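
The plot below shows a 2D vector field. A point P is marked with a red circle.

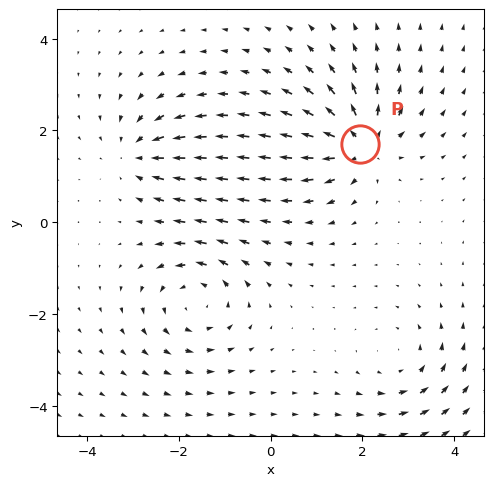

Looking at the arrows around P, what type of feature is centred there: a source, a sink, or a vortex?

At P (2.0, 1.7) the arrows spread outward. Divergence about +6, curl ≈0 — positive divergence with near-zero curl is a source.

source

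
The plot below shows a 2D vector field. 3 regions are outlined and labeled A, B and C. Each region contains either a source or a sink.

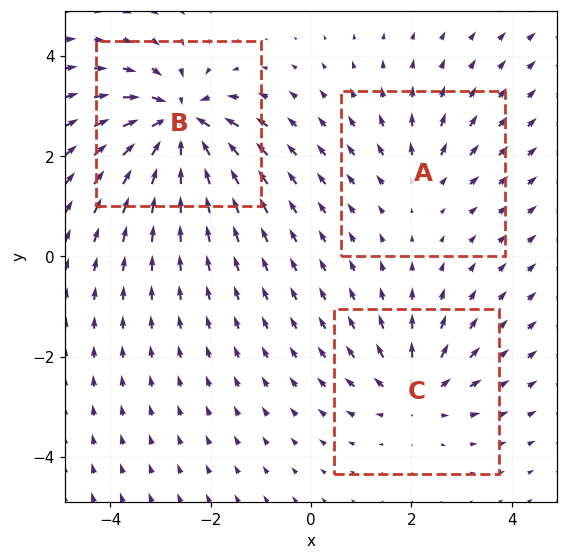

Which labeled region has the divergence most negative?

B

Divergence at each region's feature centre — A: about +2, B: about -6, C: about +4. Region B is most negative.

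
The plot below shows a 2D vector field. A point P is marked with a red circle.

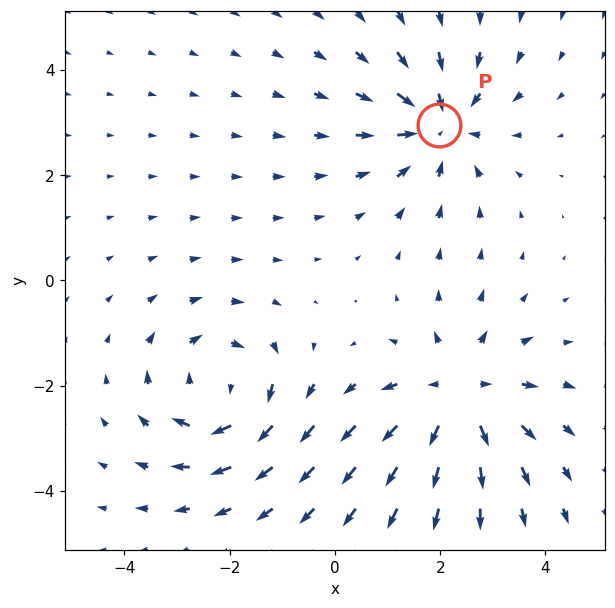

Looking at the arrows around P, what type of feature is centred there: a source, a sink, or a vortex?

At P (2.0, 3.0) the arrows converge inward. Divergence about -5, curl ≈0 — negative divergence with near-zero curl is a sink.

sink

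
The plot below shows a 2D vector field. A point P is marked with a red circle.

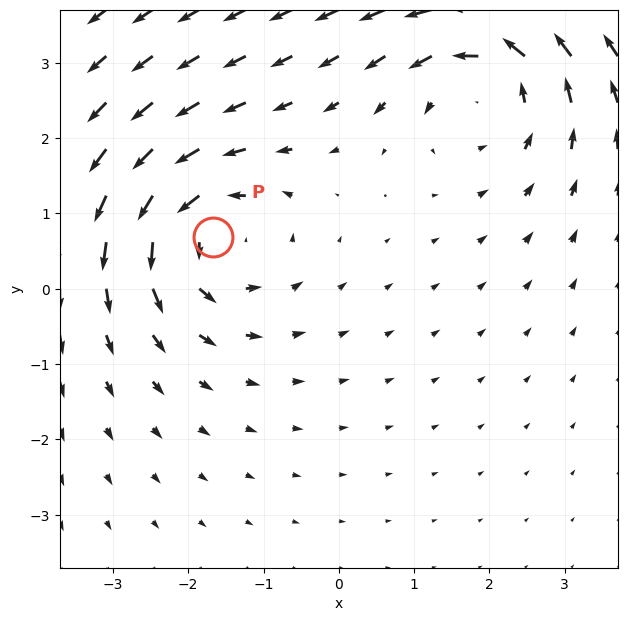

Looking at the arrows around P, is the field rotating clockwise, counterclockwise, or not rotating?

Near P at (-1.7, 0.7) the arrows circulate counterclockwise. The curl (z-component) there is about +5; positive curl means counterclockwise rotation.

counterclockwise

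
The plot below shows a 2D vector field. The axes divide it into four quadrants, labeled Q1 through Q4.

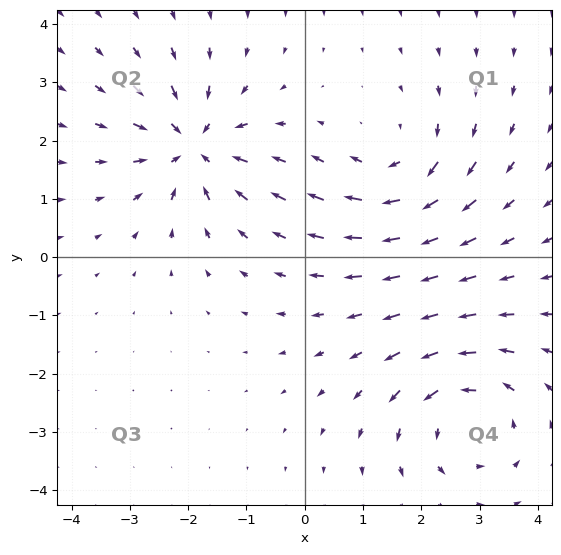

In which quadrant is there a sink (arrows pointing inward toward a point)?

Q2

The sink sits at approximately (-1.9, 1.9), which lies in quadrant Q2. The divergence there is about -5, negative as expected for a sink.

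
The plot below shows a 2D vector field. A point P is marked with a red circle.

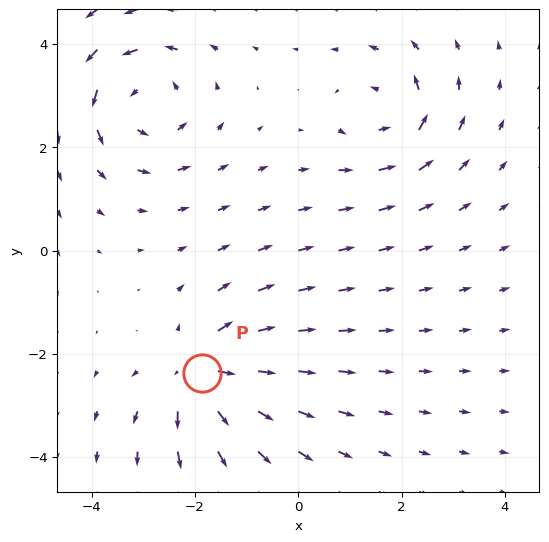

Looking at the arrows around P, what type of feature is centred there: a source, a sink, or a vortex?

source

At P (-1.9, -2.4) the arrows spread outward. Divergence about +5, curl ≈0 — positive divergence with near-zero curl is a source.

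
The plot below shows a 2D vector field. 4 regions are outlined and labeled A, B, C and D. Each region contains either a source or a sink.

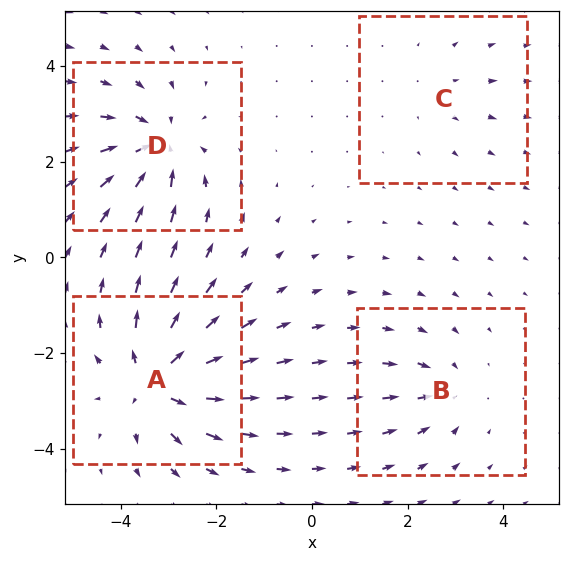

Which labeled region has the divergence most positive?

A

Divergence at each region's feature centre — A: about +7, B: about -4, C: about +2, D: about -6. Region A is most positive.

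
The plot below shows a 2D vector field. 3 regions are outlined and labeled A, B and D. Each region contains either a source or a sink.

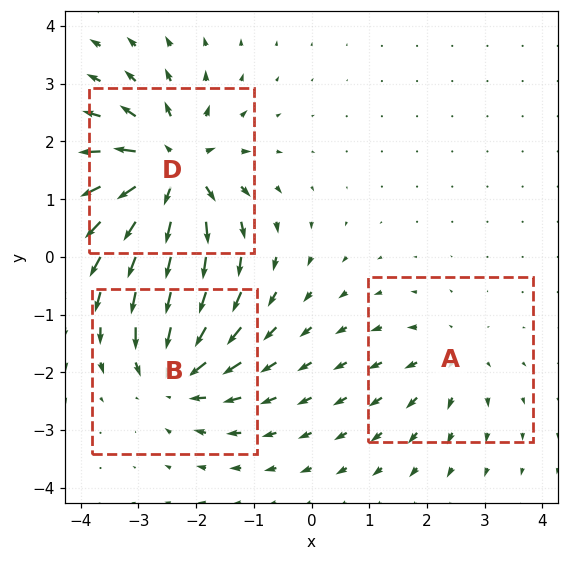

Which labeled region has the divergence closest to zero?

Divergence at each region's feature centre — A: about +2, B: about -4, D: about +6. Region A is closest to zero.

A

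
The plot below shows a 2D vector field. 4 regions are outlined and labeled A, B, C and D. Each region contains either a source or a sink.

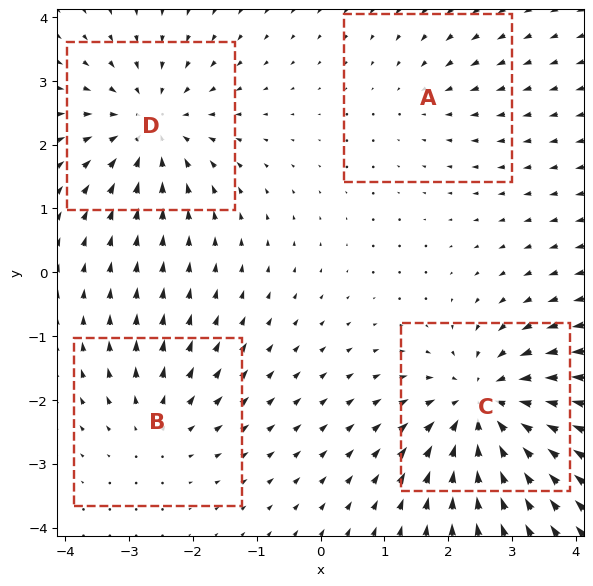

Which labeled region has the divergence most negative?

C

Divergence at each region's feature centre — A: about -2, B: about +3, C: about -6, D: about -5. Region C is most negative.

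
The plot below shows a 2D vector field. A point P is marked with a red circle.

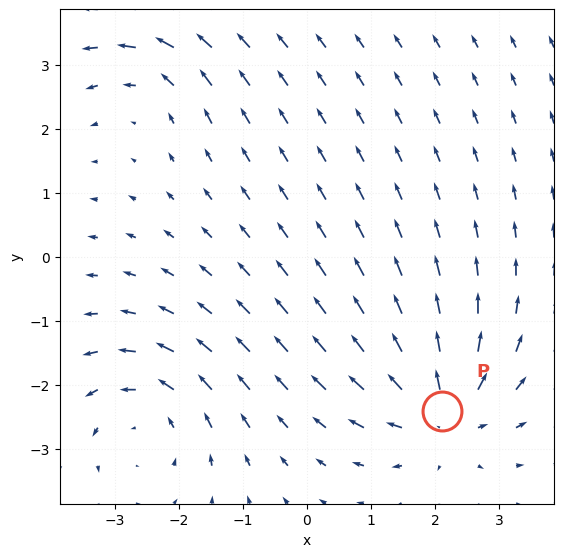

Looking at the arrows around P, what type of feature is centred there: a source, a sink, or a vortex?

source

At P (2.1, -2.4) the arrows spread outward. Divergence about +6, curl ≈0 — positive divergence with near-zero curl is a source.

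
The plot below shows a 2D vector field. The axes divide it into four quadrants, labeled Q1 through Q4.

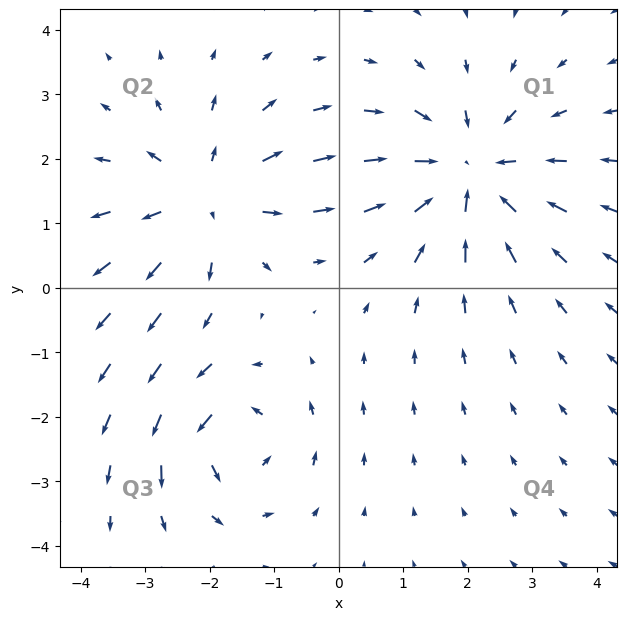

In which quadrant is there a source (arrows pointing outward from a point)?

Q2

The source sits at approximately (-2.1, 1.4), which lies in quadrant Q2. The divergence there is about +4, positive as expected for a source.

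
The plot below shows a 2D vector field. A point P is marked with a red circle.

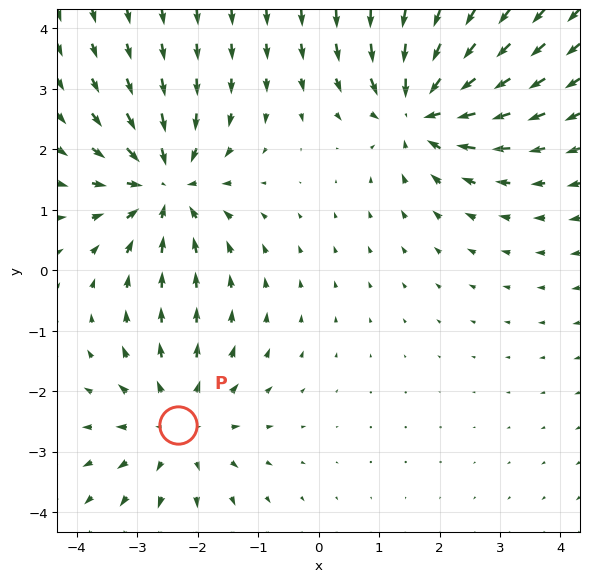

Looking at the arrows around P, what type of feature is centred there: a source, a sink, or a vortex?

source

At P (-2.3, -2.6) the arrows spread outward. Divergence about +2, curl ≈0 — positive divergence with near-zero curl is a source.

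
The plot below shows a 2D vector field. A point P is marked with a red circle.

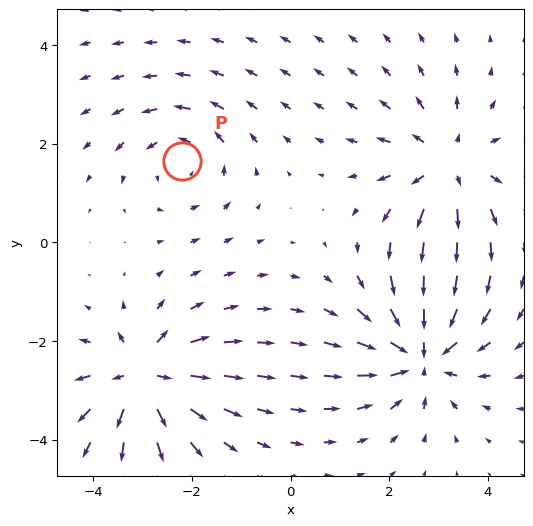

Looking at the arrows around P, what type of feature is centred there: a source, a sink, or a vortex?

vortex

At P (-2.2, 1.6) the arrows circulate counterclockwise. Divergence ≈0, curl about +3 — near-zero divergence with nonzero curl is a vortex.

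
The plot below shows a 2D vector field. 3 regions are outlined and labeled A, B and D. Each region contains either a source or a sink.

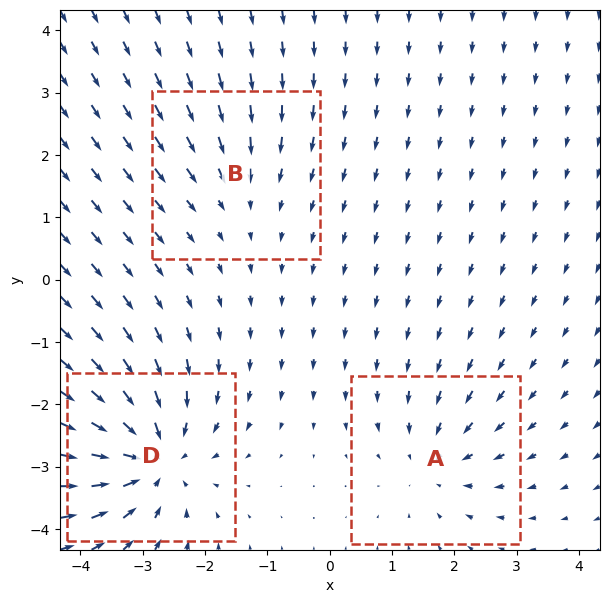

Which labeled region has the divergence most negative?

D

Divergence at each region's feature centre — A: about -3, B: about -2, D: about -6. Region D is most negative.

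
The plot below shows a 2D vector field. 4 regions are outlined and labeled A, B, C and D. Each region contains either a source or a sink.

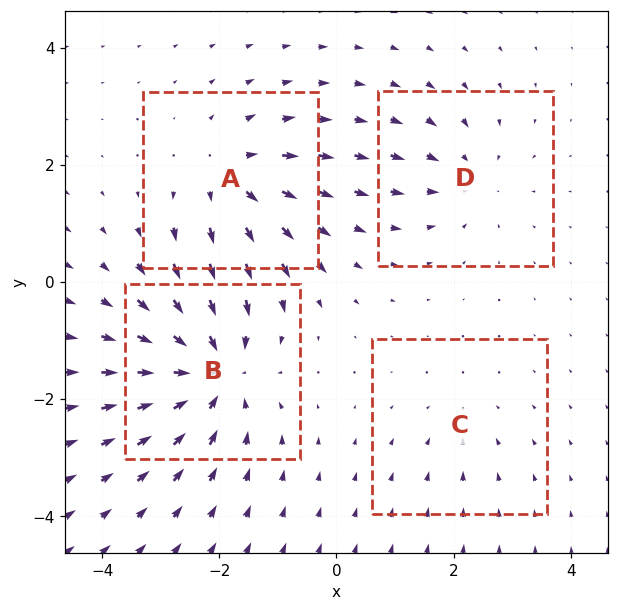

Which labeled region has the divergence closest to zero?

Divergence at each region's feature centre — A: about +5, B: about -6, C: about -2, D: about -3. Region C is closest to zero.

C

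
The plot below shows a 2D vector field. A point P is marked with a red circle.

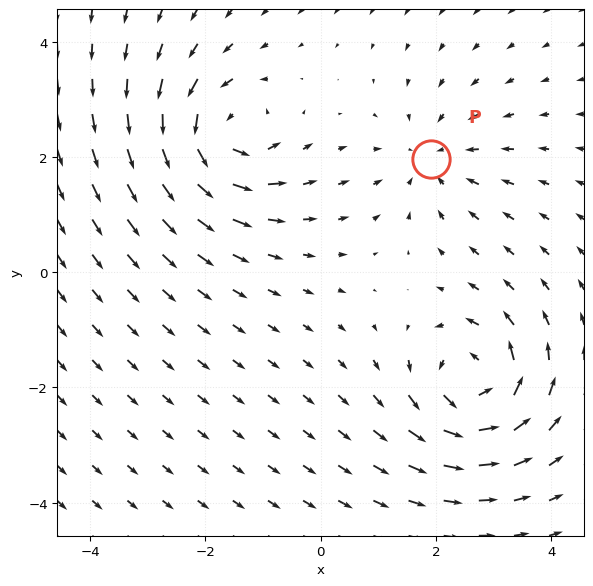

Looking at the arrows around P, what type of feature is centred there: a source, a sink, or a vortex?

At P (1.9, 2.0) the arrows converge inward. Divergence about -3, curl ≈0 — negative divergence with near-zero curl is a sink.

sink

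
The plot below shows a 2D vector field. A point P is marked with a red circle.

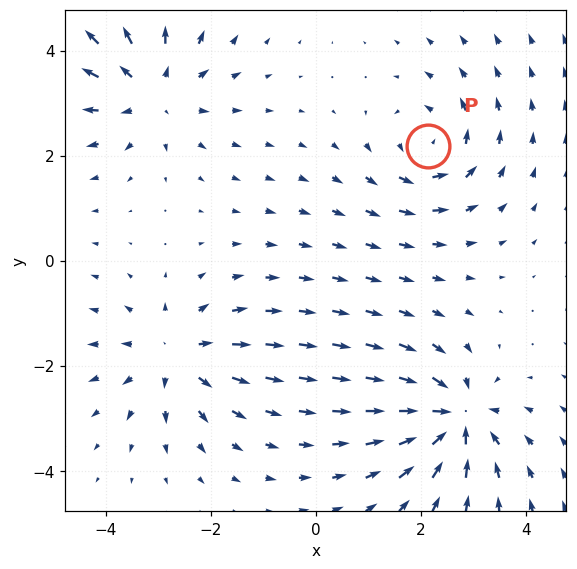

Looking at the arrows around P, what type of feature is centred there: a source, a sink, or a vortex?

vortex

At P (2.1, 2.2) the arrows circulate counterclockwise. Divergence ≈0, curl about +4 — near-zero divergence with nonzero curl is a vortex.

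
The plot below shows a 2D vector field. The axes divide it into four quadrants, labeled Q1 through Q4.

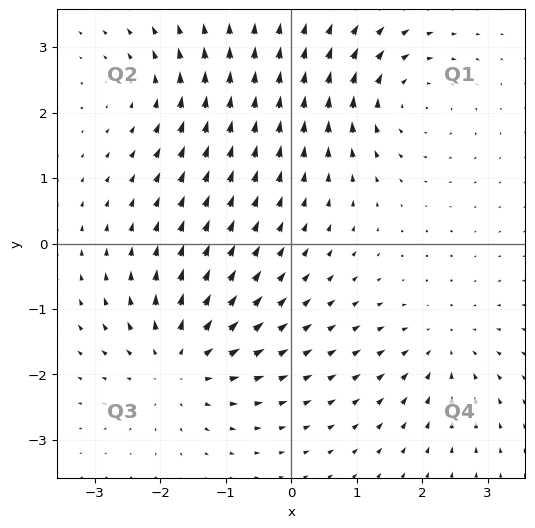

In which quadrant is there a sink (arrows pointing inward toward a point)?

The sink sits at approximately (2.3, -1.6), which lies in quadrant Q4. The divergence there is about -4, negative as expected for a sink.

Q4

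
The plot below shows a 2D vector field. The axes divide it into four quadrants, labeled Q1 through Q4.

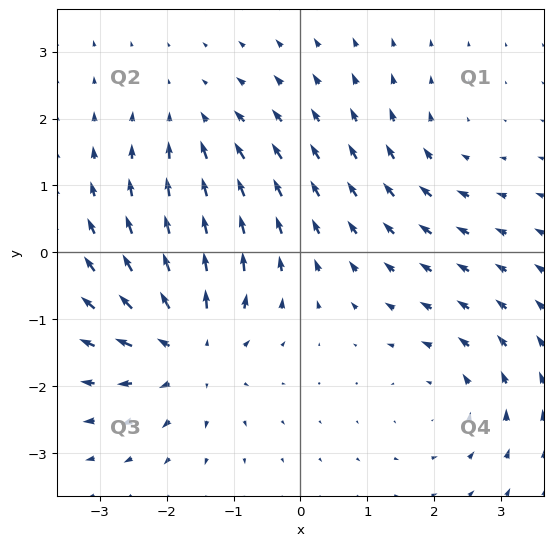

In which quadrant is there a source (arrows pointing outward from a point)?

The source sits at approximately (-1.7, -1.4), which lies in quadrant Q3. The divergence there is about +5, positive as expected for a source.

Q3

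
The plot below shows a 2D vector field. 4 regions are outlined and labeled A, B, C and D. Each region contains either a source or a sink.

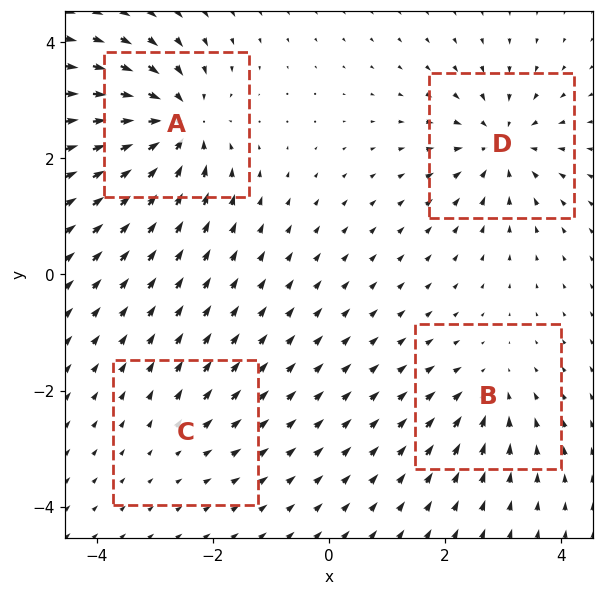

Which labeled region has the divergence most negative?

A

Divergence at each region's feature centre — A: about -8, B: about -4, C: about +2, D: about -6. Region A is most negative.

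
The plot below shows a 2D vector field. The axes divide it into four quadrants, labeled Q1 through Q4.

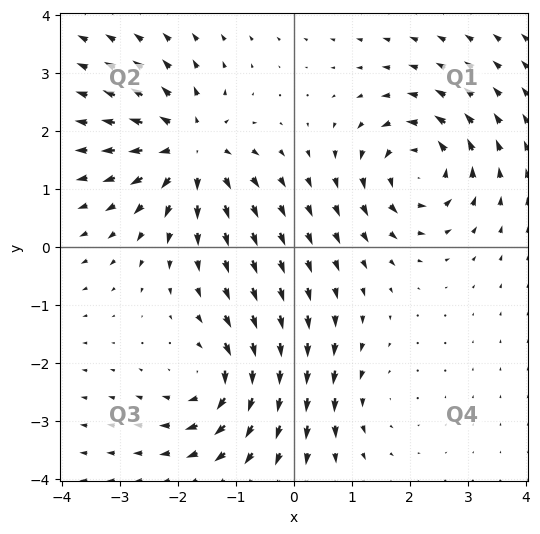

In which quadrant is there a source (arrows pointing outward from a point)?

The source sits at approximately (-1.8, 1.7), which lies in quadrant Q2. The divergence there is about +5, positive as expected for a source.

Q2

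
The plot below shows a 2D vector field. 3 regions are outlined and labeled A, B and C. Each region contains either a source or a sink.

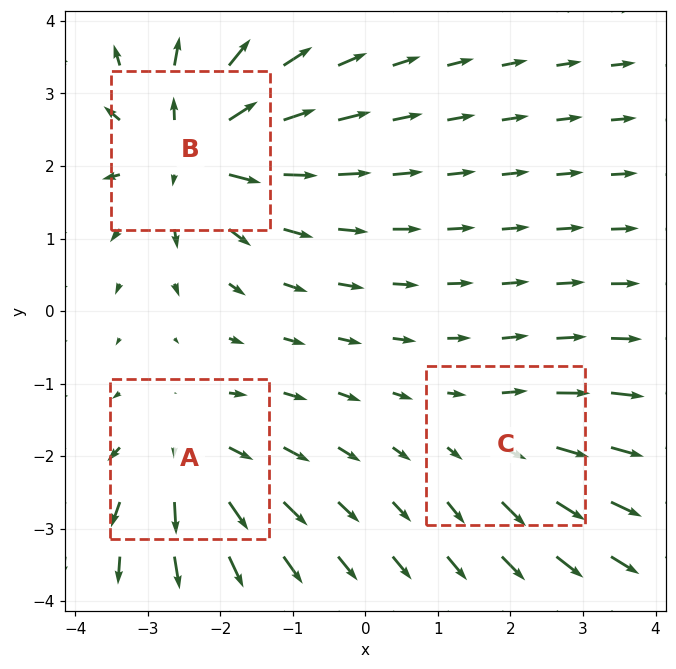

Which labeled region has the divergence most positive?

B

Divergence at each region's feature centre — A: about +3, B: about +5, C: about +2. Region B is most positive.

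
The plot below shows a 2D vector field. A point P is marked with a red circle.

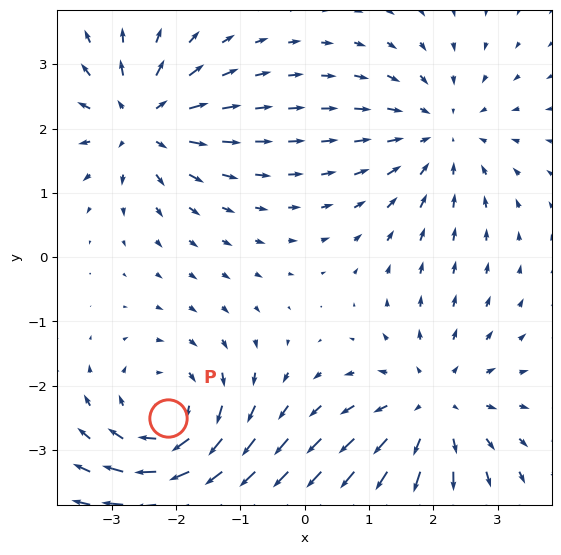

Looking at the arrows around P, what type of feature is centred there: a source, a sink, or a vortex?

vortex

At P (-2.1, -2.5) the arrows circulate clockwise. Divergence ≈0, curl about -5 — near-zero divergence with nonzero curl is a vortex.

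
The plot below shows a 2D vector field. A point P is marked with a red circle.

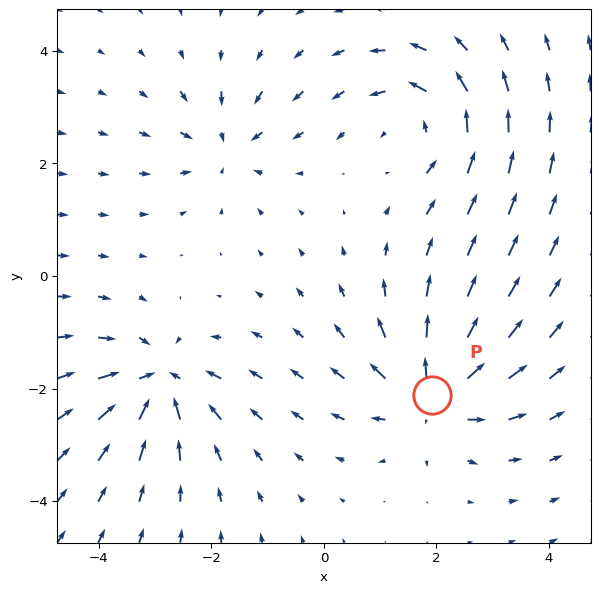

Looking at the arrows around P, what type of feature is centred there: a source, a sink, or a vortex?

source

At P (1.9, -2.1) the arrows spread outward. Divergence about +7, curl ≈0 — positive divergence with near-zero curl is a source.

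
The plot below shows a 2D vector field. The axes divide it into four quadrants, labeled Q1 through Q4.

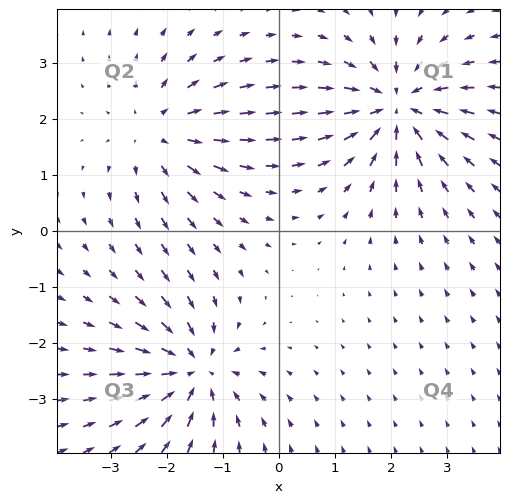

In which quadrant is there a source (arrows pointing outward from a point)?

Q2

The source sits at approximately (-2.1, 1.8), which lies in quadrant Q2. The divergence there is about +3, positive as expected for a source.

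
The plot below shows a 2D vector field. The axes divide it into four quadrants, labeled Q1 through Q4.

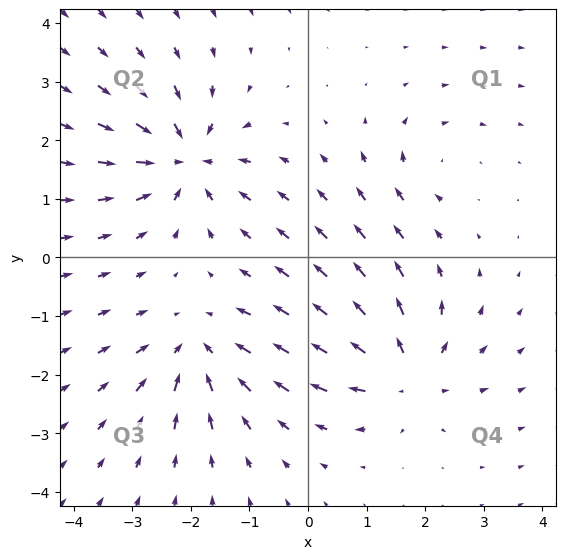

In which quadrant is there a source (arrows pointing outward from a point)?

The source sits at approximately (1.7, -2.0), which lies in quadrant Q4. The divergence there is about +5, positive as expected for a source.

Q4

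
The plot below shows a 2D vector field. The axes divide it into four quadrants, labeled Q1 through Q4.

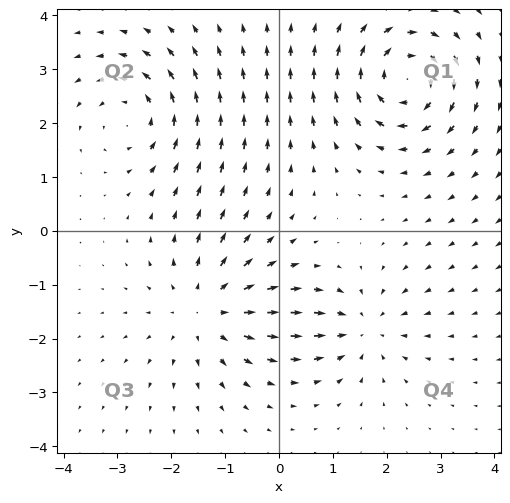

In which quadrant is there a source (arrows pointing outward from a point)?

The source sits at approximately (-1.4, -1.5), which lies in quadrant Q3. The divergence there is about +4, positive as expected for a source.

Q3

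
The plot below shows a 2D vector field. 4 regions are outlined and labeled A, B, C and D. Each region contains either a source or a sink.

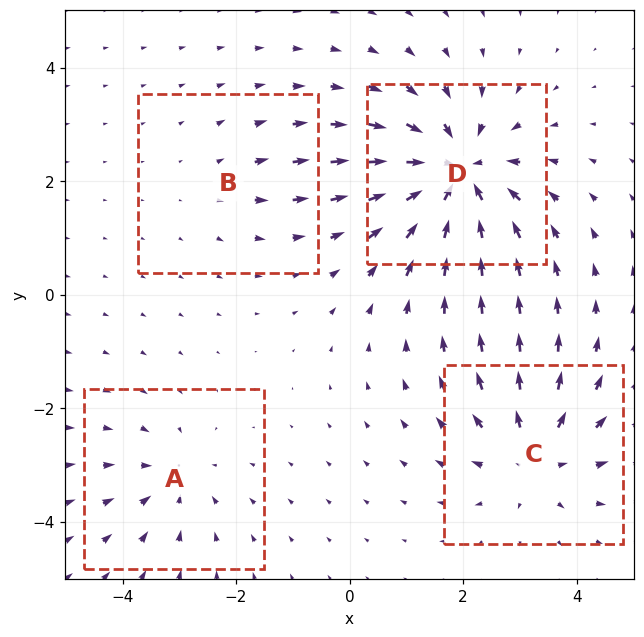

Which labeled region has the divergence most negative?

D

Divergence at each region's feature centre — A: about -3, B: about +2, C: about +5, D: about -7. Region D is most negative.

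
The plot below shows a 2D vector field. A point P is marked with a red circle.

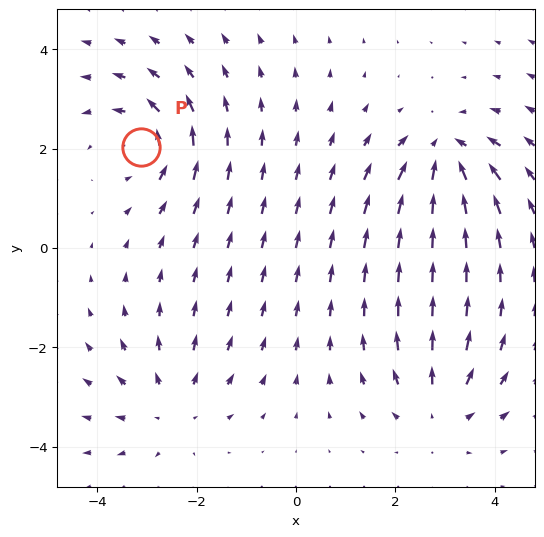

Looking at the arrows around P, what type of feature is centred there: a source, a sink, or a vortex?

vortex

At P (-3.1, 2.0) the arrows circulate counterclockwise. Divergence ≈0, curl about +5 — near-zero divergence with nonzero curl is a vortex.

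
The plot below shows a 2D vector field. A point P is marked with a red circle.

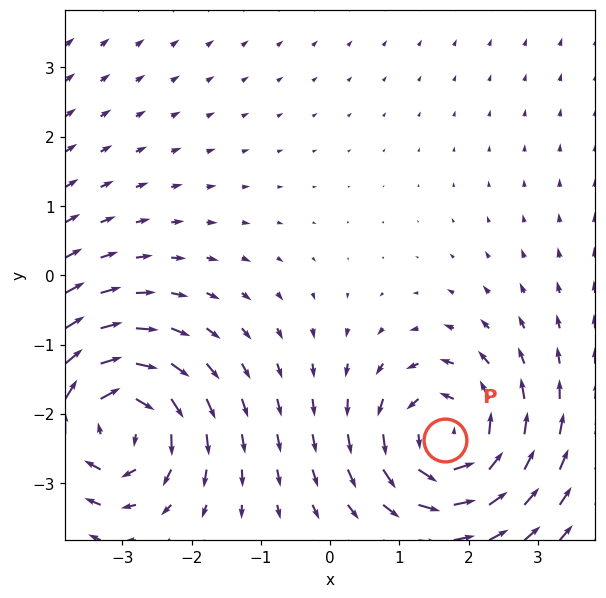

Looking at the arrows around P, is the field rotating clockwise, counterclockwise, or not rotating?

counterclockwise

Near P at (1.7, -2.4) the arrows circulate counterclockwise. The curl (z-component) there is about +4; positive curl means counterclockwise rotation.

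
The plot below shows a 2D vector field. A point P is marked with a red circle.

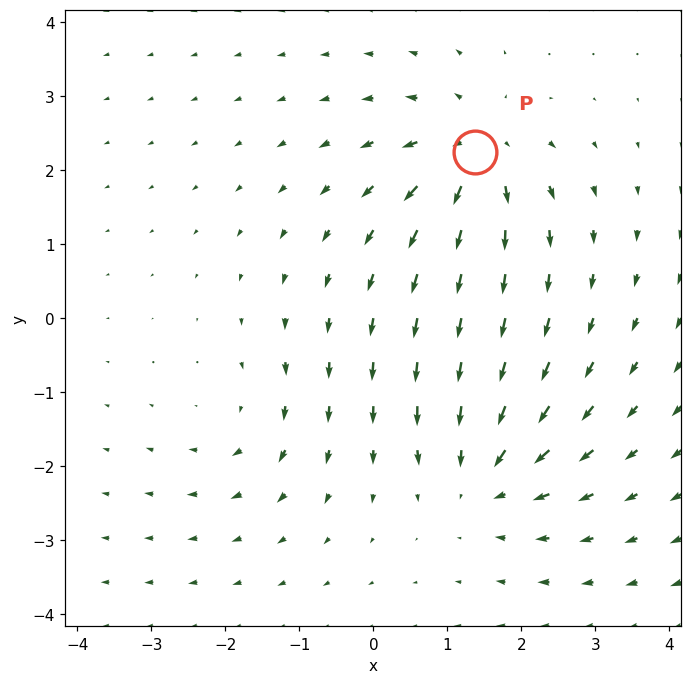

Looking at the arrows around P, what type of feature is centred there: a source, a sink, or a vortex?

At P (1.4, 2.2) the arrows spread outward. Divergence about +5, curl ≈0 — positive divergence with near-zero curl is a source.

source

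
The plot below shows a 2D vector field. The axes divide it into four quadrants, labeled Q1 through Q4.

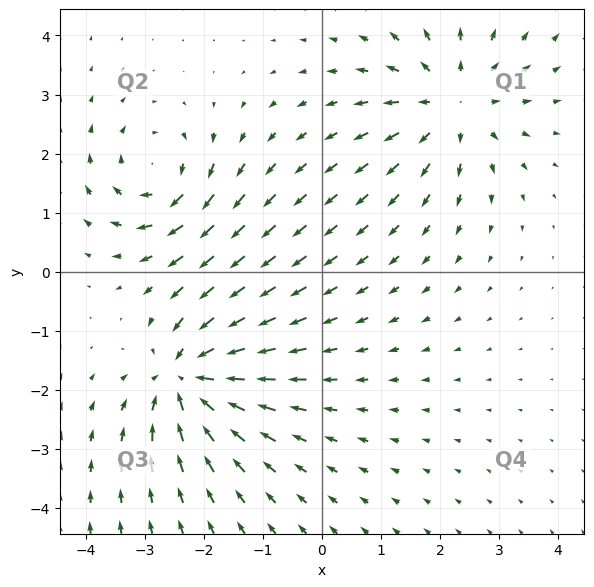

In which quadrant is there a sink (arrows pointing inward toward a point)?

Q3

The sink sits at approximately (-2.3, -1.8), which lies in quadrant Q3. The divergence there is about -6, negative as expected for a sink.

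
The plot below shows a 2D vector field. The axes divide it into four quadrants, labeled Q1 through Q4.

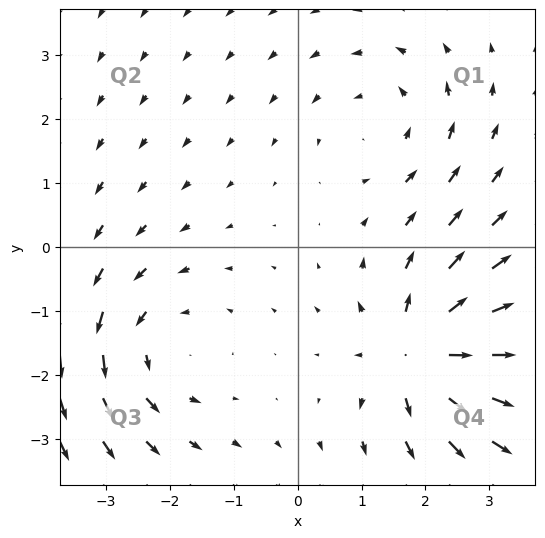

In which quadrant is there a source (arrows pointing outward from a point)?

Q4

The source sits at approximately (1.9, -1.7), which lies in quadrant Q4. The divergence there is about +5, positive as expected for a source.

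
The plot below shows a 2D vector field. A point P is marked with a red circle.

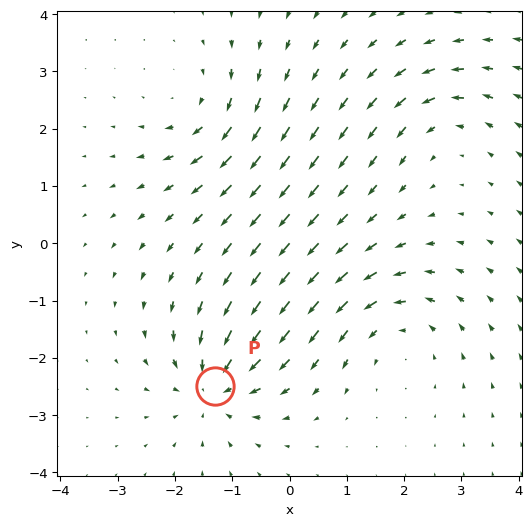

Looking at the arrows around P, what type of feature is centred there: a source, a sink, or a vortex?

sink

At P (-1.3, -2.5) the arrows converge inward. Divergence about -6, curl ≈0 — negative divergence with near-zero curl is a sink.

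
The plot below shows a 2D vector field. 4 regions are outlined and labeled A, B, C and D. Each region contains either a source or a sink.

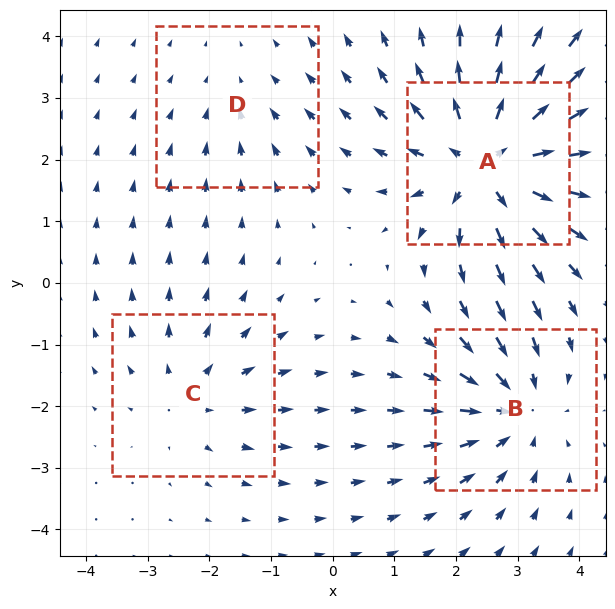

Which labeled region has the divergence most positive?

A

Divergence at each region's feature centre — A: about +7, B: about -4, C: about +3, D: about -2. Region A is most positive.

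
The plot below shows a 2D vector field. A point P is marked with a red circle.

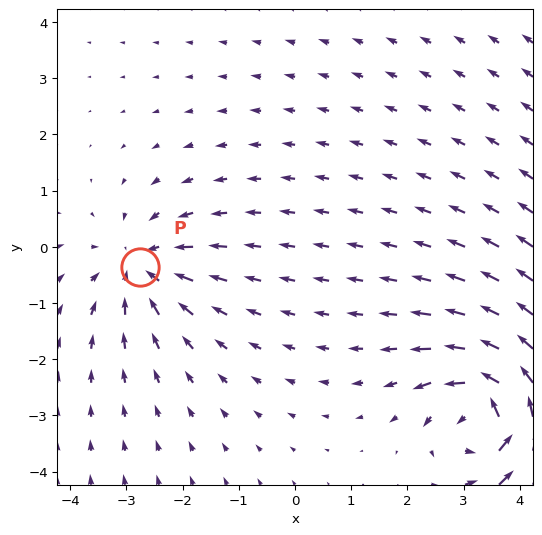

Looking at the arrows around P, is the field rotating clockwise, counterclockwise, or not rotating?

not rotating

Near P at (-2.8, -0.4) the arrows show no circulation. The curl there is ≈0.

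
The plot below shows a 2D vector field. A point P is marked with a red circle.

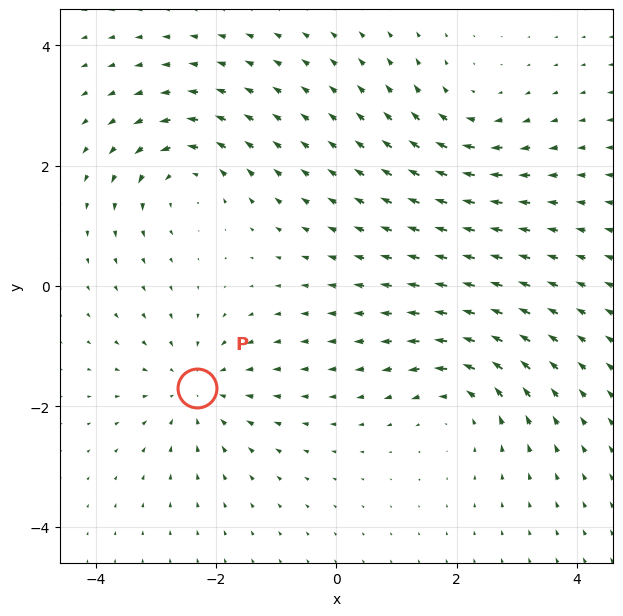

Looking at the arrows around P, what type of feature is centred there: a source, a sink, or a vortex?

At P (-2.3, -1.7) the arrows converge inward. Divergence about -5, curl ≈0 — negative divergence with near-zero curl is a sink.

sink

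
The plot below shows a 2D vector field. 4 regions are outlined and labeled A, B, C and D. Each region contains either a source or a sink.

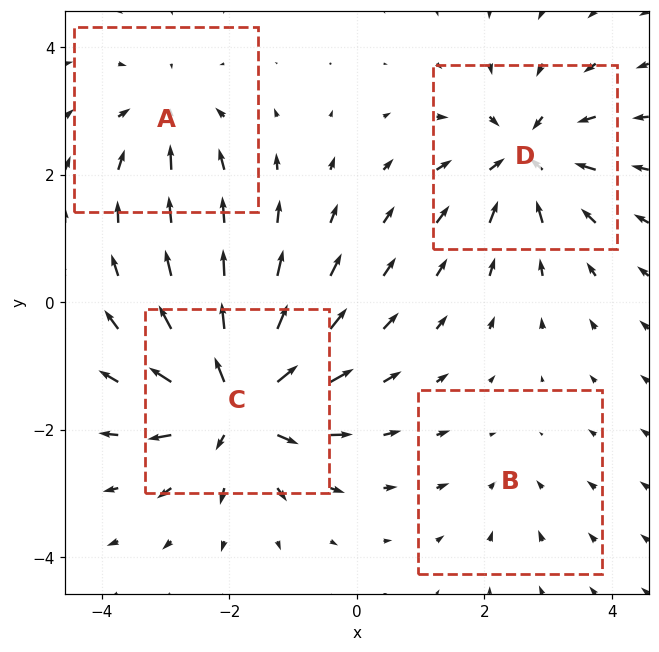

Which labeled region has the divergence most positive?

Divergence at each region's feature centre — A: about -4, B: about -2, C: about +9, D: about -6. Region C is most positive.

C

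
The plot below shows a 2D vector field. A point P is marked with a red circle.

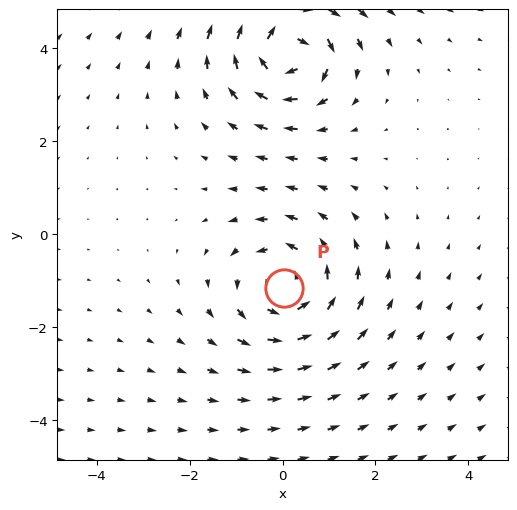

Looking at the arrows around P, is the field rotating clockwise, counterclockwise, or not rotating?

Near P at (0.0, -1.2) the arrows circulate counterclockwise. The curl (z-component) there is about +3; positive curl means counterclockwise rotation.

counterclockwise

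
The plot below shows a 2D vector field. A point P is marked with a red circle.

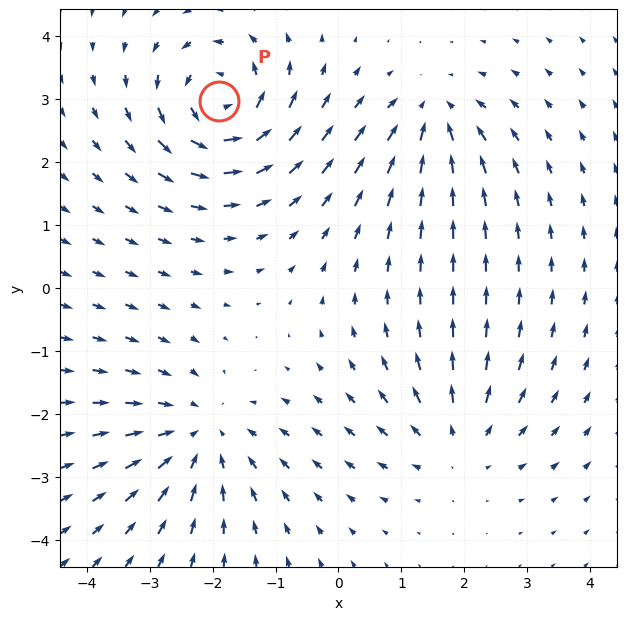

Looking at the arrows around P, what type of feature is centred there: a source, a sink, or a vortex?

At P (-1.9, 3.0) the arrows circulate counterclockwise. Divergence ≈0, curl about +6 — near-zero divergence with nonzero curl is a vortex.

vortex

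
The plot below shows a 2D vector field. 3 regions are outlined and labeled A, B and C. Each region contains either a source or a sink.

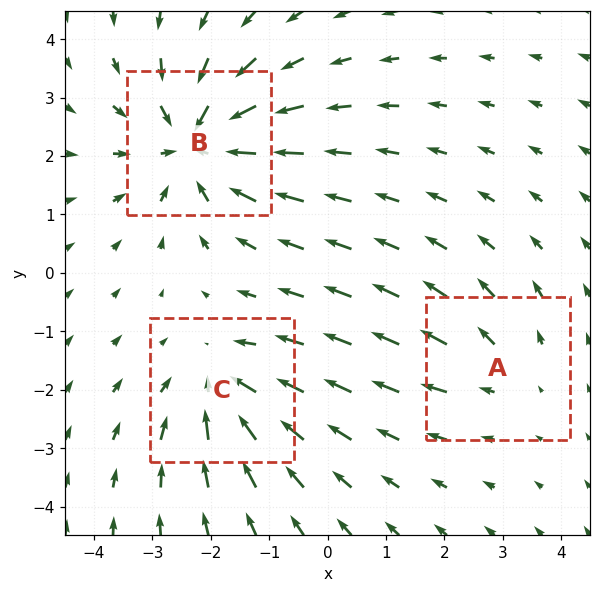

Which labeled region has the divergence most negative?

B

Divergence at each region's feature centre — A: about +2, B: about -5, C: about -3. Region B is most negative.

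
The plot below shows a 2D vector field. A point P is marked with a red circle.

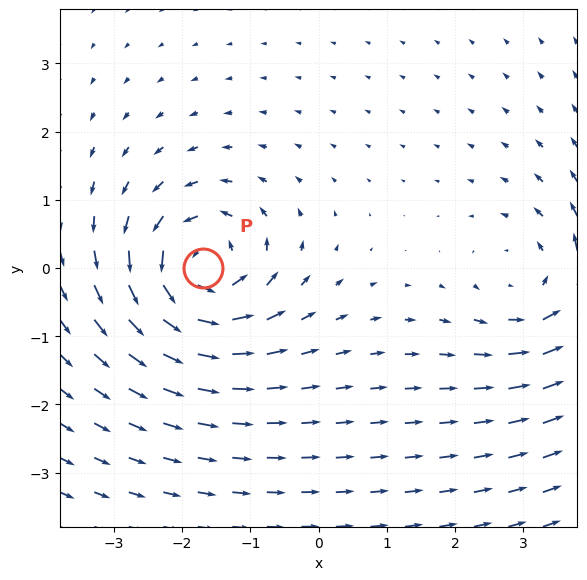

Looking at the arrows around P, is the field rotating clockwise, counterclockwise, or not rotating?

counterclockwise

Near P at (-1.7, 0.0) the arrows circulate counterclockwise. The curl (z-component) there is about +5; positive curl means counterclockwise rotation.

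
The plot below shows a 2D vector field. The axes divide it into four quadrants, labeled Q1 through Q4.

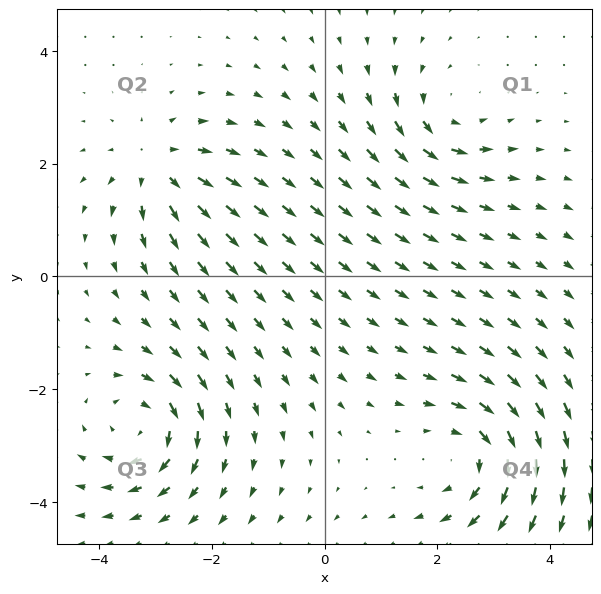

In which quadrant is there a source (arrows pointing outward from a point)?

The source sits at approximately (-3.0, 1.9), which lies in quadrant Q2. The divergence there is about +5, positive as expected for a source.

Q2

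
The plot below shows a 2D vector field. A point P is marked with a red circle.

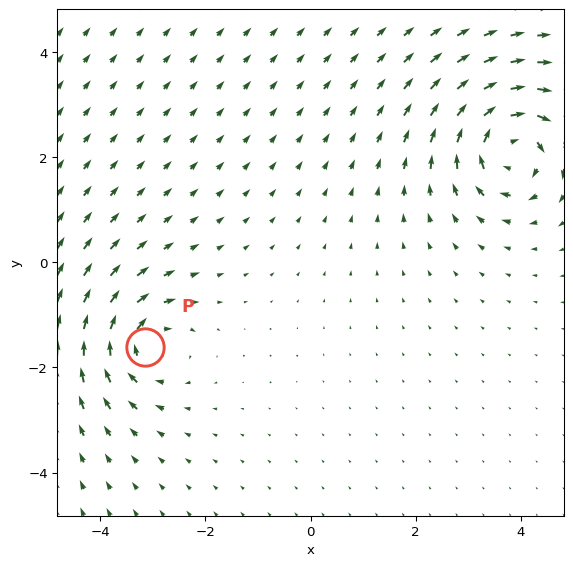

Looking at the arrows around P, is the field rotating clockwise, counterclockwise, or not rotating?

clockwise

Near P at (-3.1, -1.6) the arrows circulate clockwise. The curl (z-component) there is about -6; negative curl means clockwise rotation.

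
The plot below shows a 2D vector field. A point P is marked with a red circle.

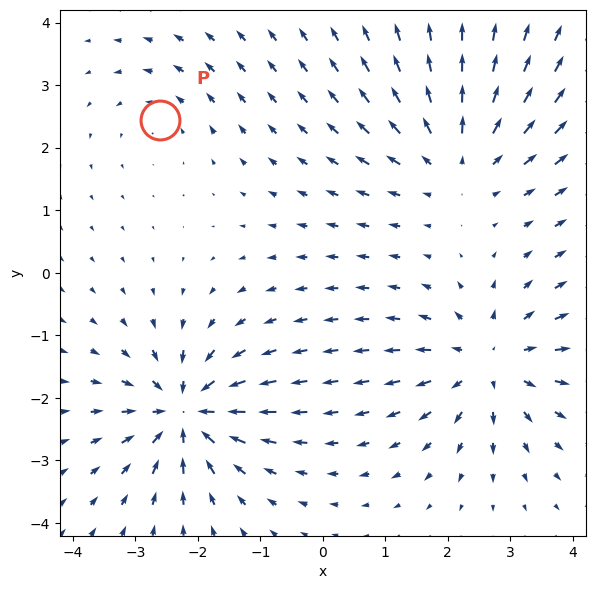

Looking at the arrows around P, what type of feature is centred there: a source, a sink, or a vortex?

vortex

At P (-2.6, 2.4) the arrows circulate counterclockwise. Divergence ≈0, curl about +2 — near-zero divergence with nonzero curl is a vortex.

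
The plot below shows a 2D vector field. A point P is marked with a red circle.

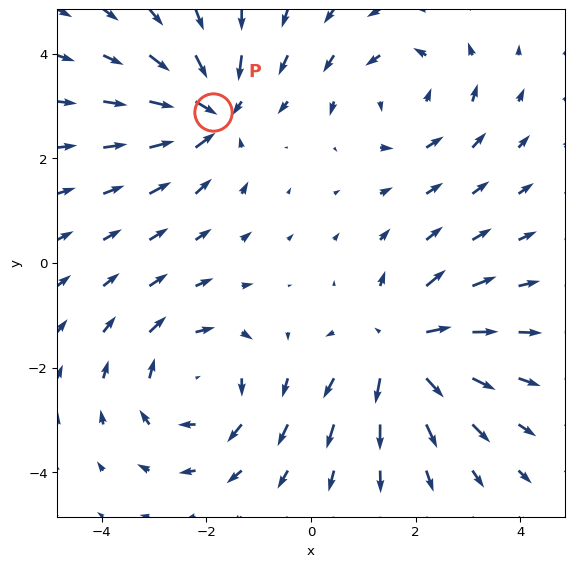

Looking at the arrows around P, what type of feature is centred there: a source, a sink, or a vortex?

sink

At P (-1.9, 2.9) the arrows converge inward. Divergence about -4, curl ≈0 — negative divergence with near-zero curl is a sink.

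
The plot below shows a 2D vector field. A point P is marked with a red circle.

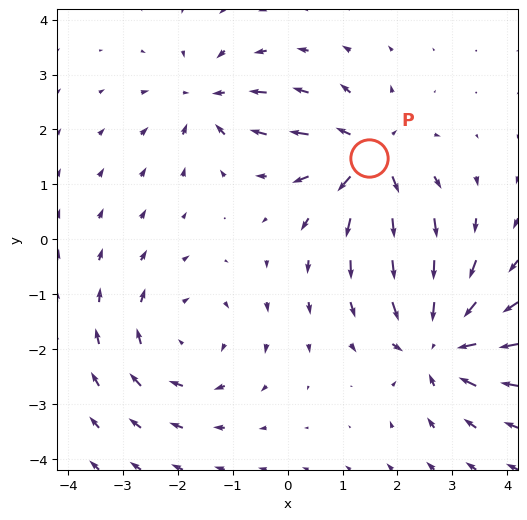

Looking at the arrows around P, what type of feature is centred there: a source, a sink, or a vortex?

source

At P (1.5, 1.5) the arrows spread outward. Divergence about +6, curl ≈0 — positive divergence with near-zero curl is a source.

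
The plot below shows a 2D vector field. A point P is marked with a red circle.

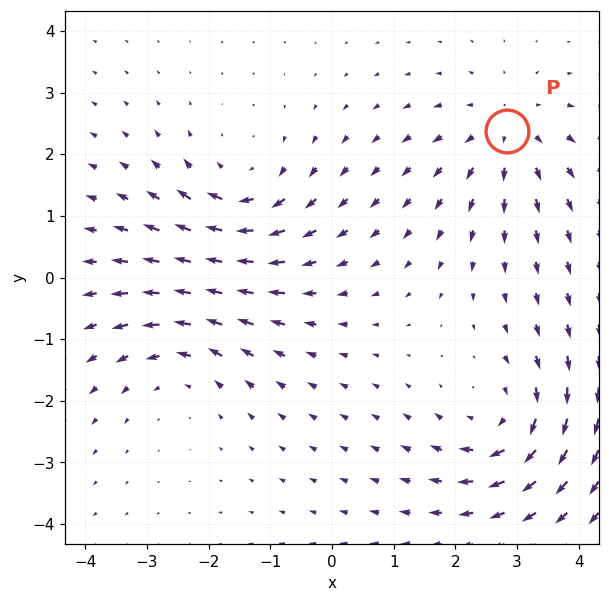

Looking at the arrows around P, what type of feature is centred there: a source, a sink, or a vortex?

At P (2.8, 2.4) the arrows spread outward. Divergence about +4, curl ≈0 — positive divergence with near-zero curl is a source.

source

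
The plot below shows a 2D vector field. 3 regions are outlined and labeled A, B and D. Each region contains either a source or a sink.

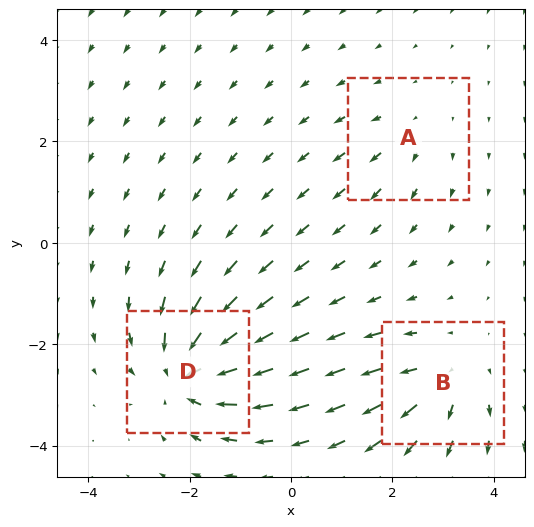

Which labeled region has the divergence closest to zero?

A

Divergence at each region's feature centre — A: about +2, B: about +4, D: about -6. Region A is closest to zero.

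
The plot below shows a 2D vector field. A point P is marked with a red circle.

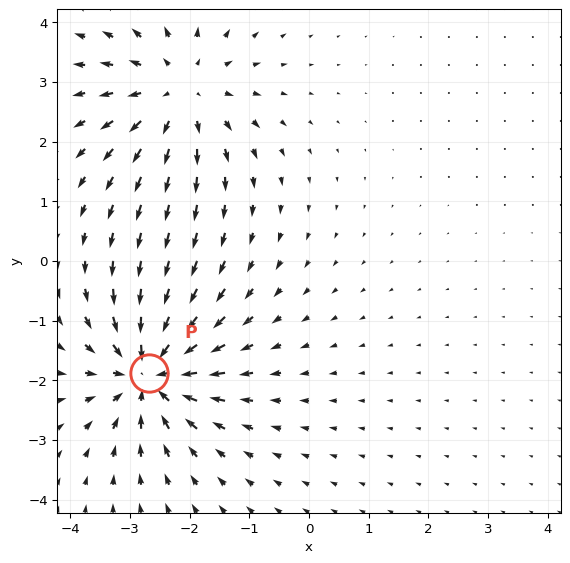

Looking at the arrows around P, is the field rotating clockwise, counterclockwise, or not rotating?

Near P at (-2.7, -1.9) the arrows show no circulation. The curl there is ≈0.

not rotating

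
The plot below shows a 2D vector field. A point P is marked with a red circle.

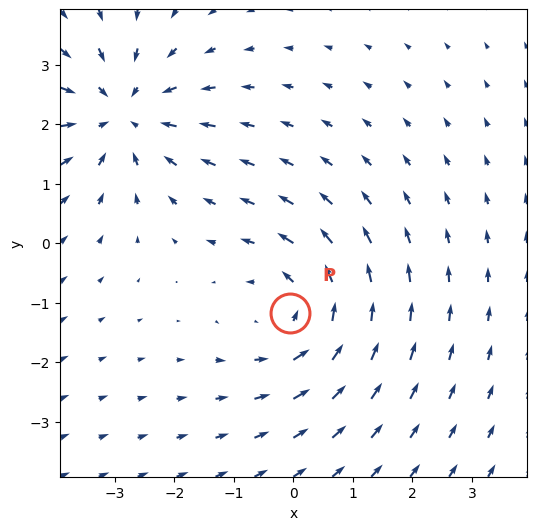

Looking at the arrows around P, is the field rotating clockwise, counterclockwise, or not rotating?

counterclockwise

Near P at (-0.1, -1.2) the arrows circulate counterclockwise. The curl (z-component) there is about +3; positive curl means counterclockwise rotation.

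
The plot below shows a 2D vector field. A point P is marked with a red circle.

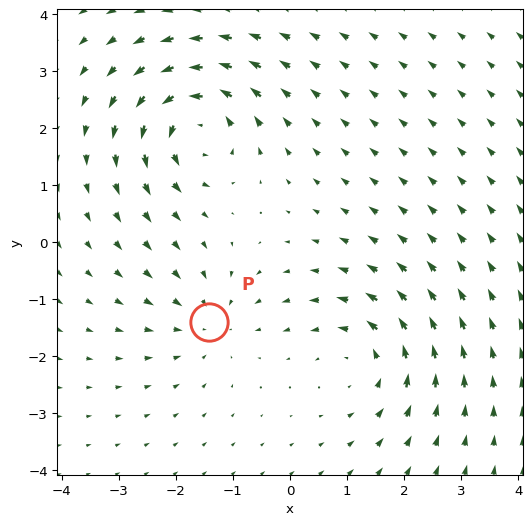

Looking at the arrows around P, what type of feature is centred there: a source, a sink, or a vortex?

sink

At P (-1.4, -1.4) the arrows converge inward. Divergence about -3, curl ≈0 — negative divergence with near-zero curl is a sink.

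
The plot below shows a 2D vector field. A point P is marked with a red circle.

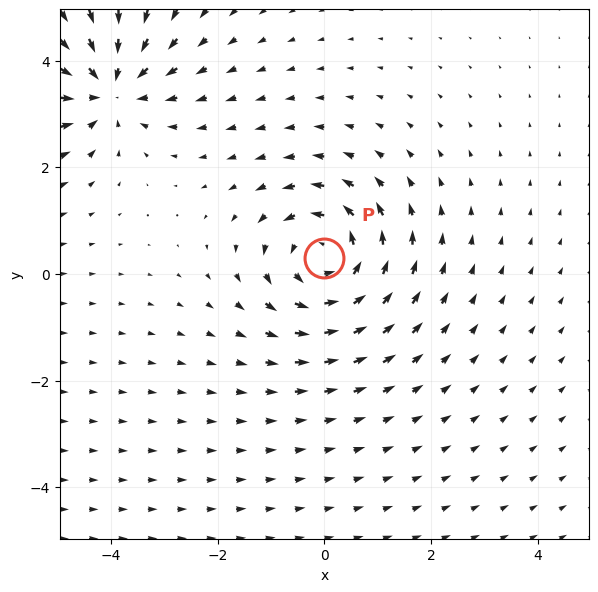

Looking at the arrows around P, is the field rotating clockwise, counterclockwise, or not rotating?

counterclockwise

Near P at (0.0, 0.3) the arrows circulate counterclockwise. The curl (z-component) there is about +5; positive curl means counterclockwise rotation.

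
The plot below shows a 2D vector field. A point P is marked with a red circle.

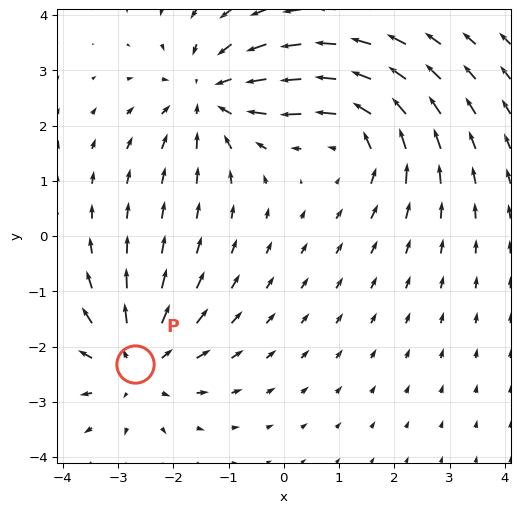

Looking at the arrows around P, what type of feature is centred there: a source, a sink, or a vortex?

At P (-2.7, -2.3) the arrows spread outward. Divergence about +4, curl ≈0 — positive divergence with near-zero curl is a source.

source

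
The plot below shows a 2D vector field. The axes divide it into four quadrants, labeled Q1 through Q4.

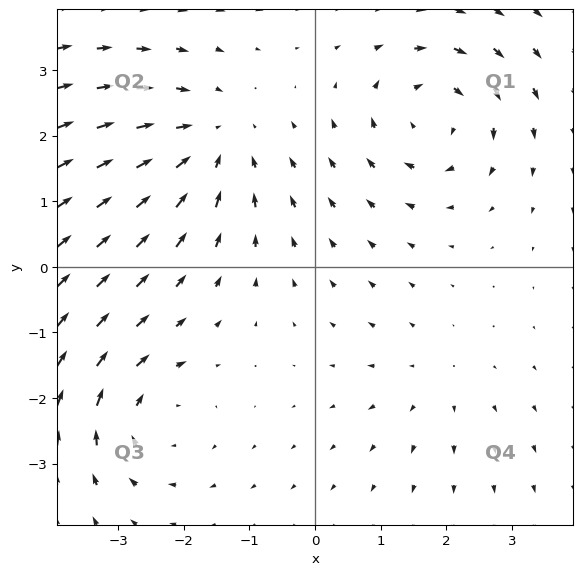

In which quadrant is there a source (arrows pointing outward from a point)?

Q4

The source sits at approximately (1.8, -1.7), which lies in quadrant Q4. The divergence there is about +2, positive as expected for a source.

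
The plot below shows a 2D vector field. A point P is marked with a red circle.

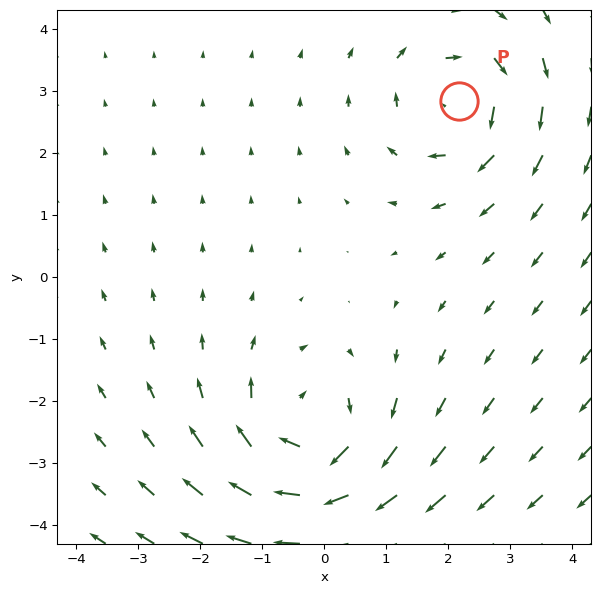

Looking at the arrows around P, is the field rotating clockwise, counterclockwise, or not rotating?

clockwise

Near P at (2.2, 2.8) the arrows circulate clockwise. The curl (z-component) there is about -4; negative curl means clockwise rotation.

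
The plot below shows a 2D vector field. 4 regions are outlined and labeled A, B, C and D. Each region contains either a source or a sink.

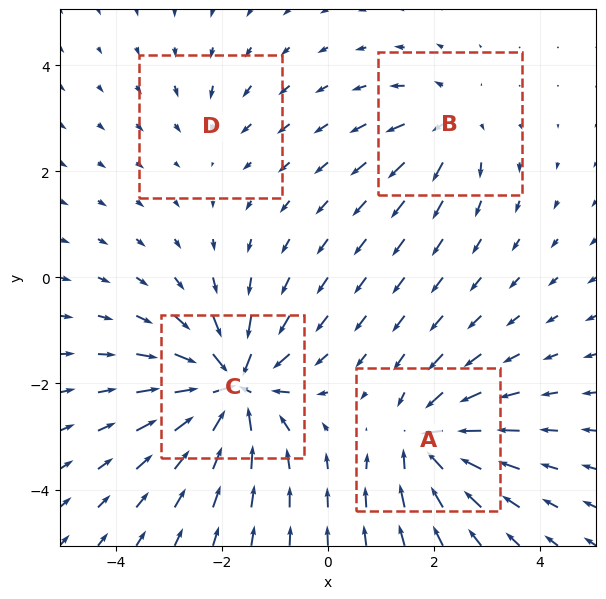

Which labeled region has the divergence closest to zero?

D

Divergence at each region's feature centre — A: about -6, B: about +4, C: about -9, D: about -2. Region D is closest to zero.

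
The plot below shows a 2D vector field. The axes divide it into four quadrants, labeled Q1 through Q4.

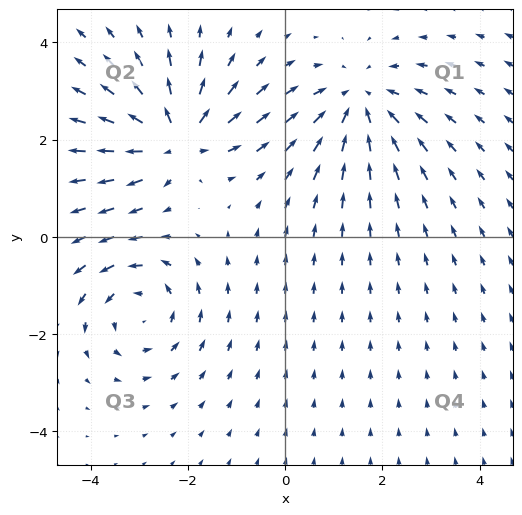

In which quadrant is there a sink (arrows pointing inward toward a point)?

The sink sits at approximately (1.5, 2.7), which lies in quadrant Q1. The divergence there is about -3, negative as expected for a sink.

Q1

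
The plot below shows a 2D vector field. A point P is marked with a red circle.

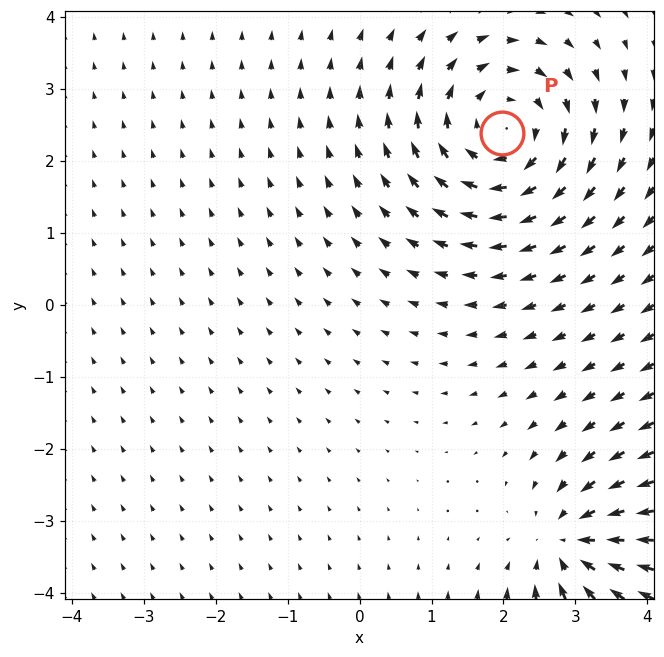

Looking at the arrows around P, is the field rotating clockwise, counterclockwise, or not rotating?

clockwise

Near P at (2.0, 2.4) the arrows circulate clockwise. The curl (z-component) there is about -4; negative curl means clockwise rotation.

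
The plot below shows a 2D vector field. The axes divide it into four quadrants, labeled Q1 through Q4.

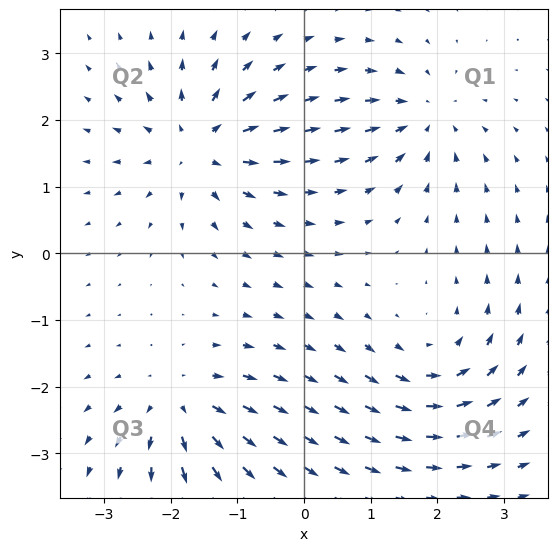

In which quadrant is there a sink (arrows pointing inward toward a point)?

Q1

The sink sits at approximately (1.8, 2.0), which lies in quadrant Q1. The divergence there is about -5, negative as expected for a sink.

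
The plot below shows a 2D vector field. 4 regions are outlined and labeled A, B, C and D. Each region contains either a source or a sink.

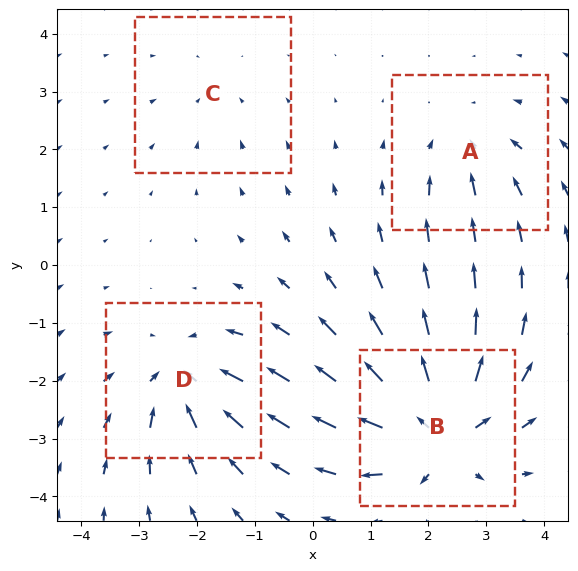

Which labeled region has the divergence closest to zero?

Divergence at each region's feature centre — A: about -3, B: about +8, C: about -2, D: about -5. Region C is closest to zero.

C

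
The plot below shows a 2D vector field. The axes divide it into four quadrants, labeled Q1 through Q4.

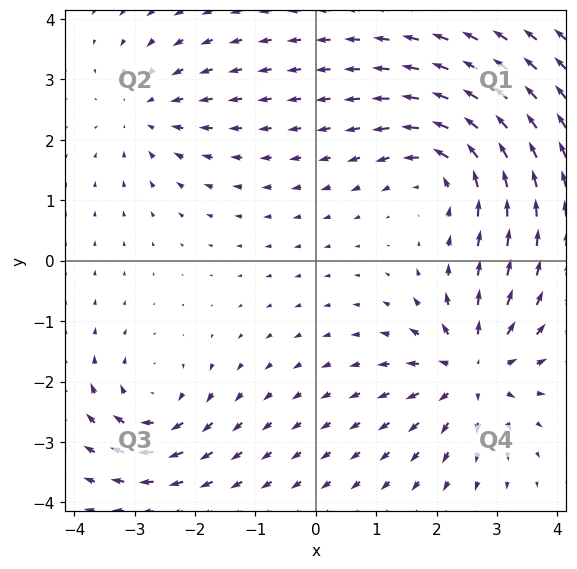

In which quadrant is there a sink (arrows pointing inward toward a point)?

Q2

The sink sits at approximately (-2.8, 2.5), which lies in quadrant Q2. The divergence there is about -3, negative as expected for a sink.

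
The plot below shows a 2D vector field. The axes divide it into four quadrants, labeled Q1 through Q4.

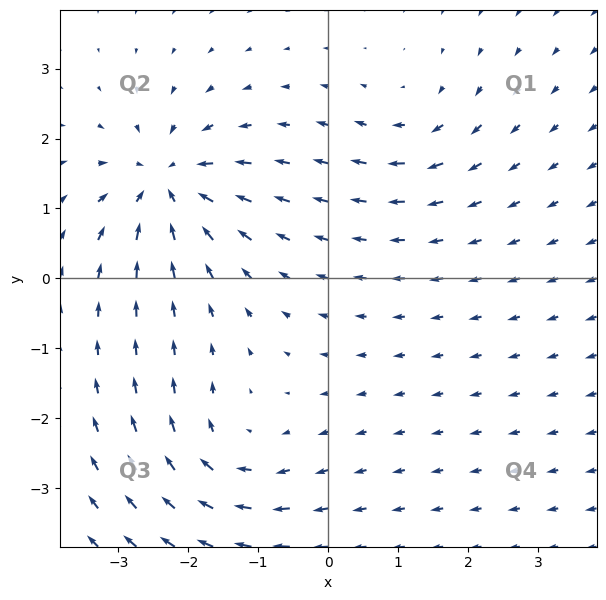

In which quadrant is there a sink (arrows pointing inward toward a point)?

The sink sits at approximately (-2.3, 1.4), which lies in quadrant Q2. The divergence there is about -6, negative as expected for a sink.

Q2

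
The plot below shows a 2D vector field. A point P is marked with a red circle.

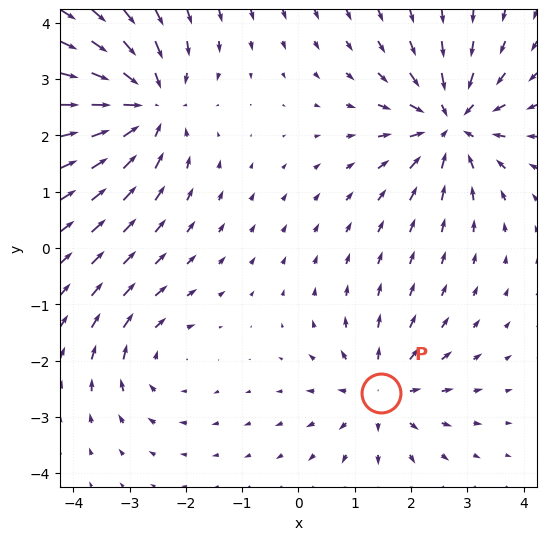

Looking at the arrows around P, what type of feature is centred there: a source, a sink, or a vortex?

source

At P (1.5, -2.6) the arrows spread outward. Divergence about +4, curl ≈0 — positive divergence with near-zero curl is a source.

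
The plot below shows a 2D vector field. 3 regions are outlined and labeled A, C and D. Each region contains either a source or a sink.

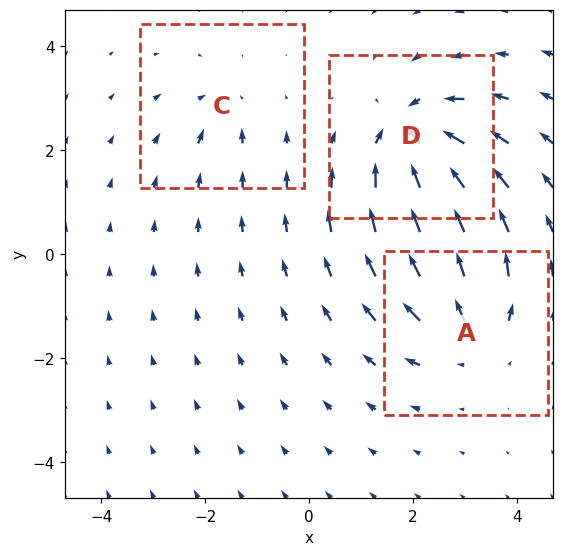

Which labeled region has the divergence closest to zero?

Divergence at each region's feature centre — A: about +4, C: about -2, D: about -5. Region C is closest to zero.

C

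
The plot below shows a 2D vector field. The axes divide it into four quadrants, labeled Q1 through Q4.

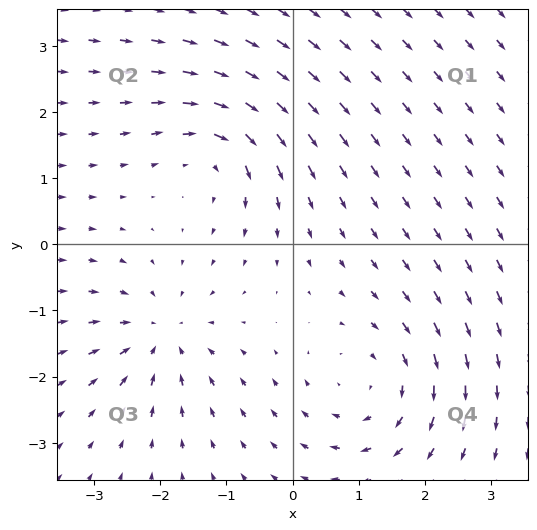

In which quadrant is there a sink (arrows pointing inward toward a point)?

The sink sits at approximately (-2.0, -1.4), which lies in quadrant Q3. The divergence there is about -4, negative as expected for a sink.

Q3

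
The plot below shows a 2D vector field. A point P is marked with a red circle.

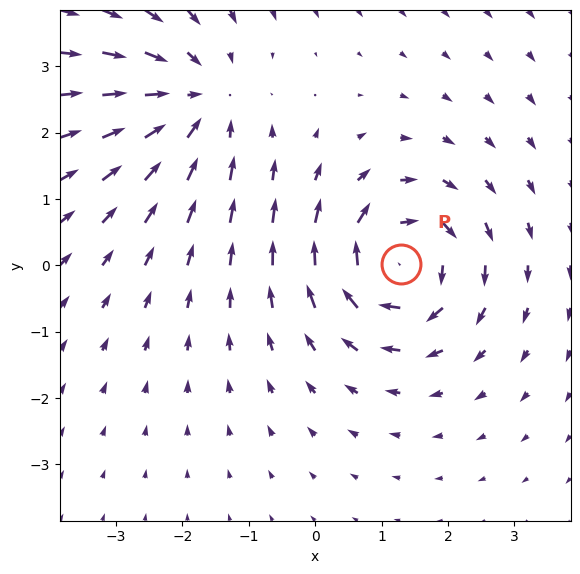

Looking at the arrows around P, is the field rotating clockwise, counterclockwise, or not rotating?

clockwise

Near P at (1.3, 0.0) the arrows circulate clockwise. The curl (z-component) there is about -5; negative curl means clockwise rotation.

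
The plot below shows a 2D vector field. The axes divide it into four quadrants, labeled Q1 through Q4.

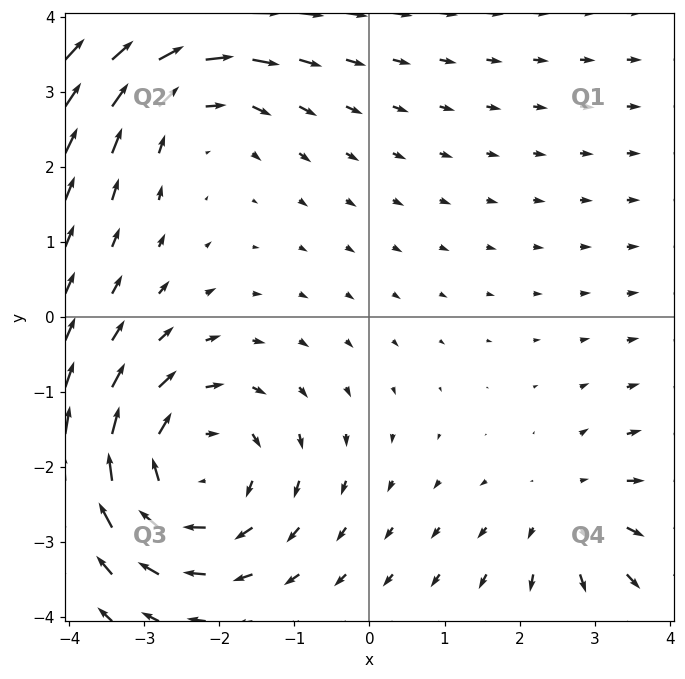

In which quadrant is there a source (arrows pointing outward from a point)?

The source sits at approximately (2.7, -2.6), which lies in quadrant Q4. The divergence there is about +2, positive as expected for a source.

Q4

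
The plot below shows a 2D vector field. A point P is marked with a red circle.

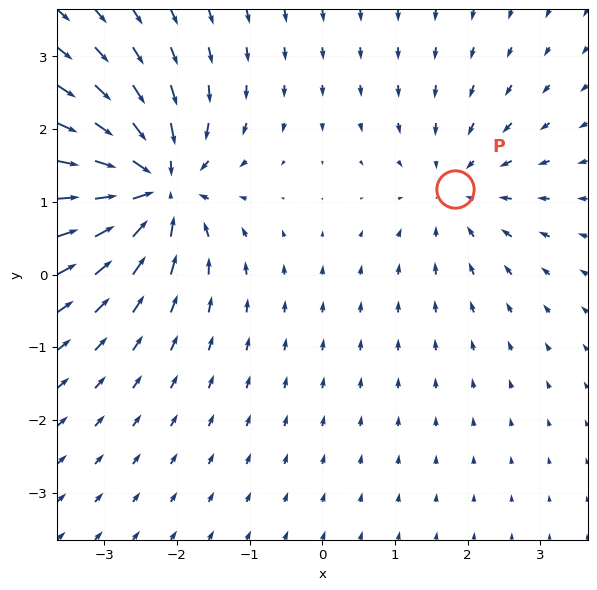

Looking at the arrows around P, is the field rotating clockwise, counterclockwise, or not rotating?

not rotating

Near P at (1.8, 1.2) the arrows show no circulation. The curl there is ≈0.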